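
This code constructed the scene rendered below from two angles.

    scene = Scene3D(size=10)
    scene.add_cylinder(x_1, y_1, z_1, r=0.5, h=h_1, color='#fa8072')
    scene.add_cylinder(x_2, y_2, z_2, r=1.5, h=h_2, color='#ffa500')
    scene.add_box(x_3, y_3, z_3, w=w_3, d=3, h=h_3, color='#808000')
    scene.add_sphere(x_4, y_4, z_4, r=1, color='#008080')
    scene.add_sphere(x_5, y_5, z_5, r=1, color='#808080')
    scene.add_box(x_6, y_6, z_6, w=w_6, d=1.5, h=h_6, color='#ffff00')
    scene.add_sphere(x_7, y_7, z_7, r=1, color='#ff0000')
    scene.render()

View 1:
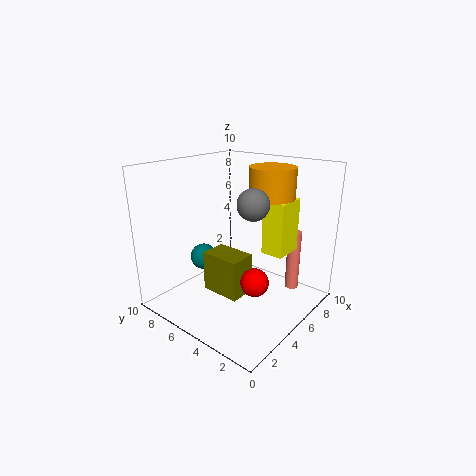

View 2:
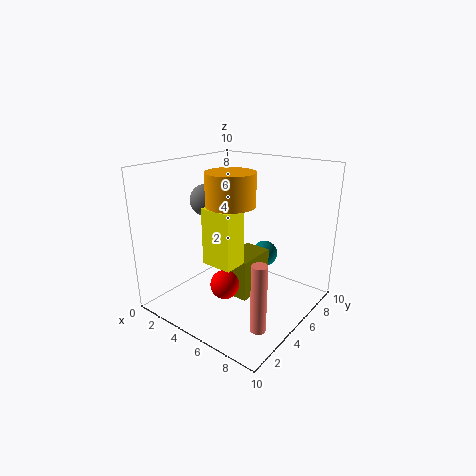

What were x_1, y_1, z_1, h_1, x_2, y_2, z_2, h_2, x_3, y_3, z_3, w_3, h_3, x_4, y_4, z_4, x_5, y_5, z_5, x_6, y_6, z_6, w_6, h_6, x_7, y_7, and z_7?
x_1 = 8.5; y_1 = 2.5; z_1 = 0.5; h_1 = 4.5; x_2 = 6; y_2 = 3; z_2 = 8; h_2 = 2; x_3 = 4; y_3 = 4.5; z_3 = 0.5; w_3 = 2; h_3 = 3; x_4 = 5; y_4 = 8.5; z_4 = 2.5; x_5 = 4; y_5 = 3; z_5 = 8; x_6 = 5; y_6 = 1.5; z_6 = 4.5; w_6 = 2; h_6 = 3.5; x_7 = 5; y_7 = 3.5; z_7 = 2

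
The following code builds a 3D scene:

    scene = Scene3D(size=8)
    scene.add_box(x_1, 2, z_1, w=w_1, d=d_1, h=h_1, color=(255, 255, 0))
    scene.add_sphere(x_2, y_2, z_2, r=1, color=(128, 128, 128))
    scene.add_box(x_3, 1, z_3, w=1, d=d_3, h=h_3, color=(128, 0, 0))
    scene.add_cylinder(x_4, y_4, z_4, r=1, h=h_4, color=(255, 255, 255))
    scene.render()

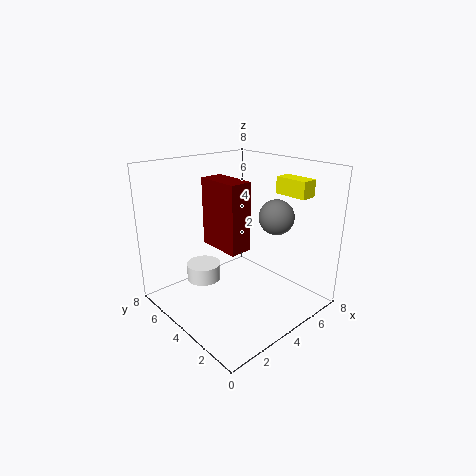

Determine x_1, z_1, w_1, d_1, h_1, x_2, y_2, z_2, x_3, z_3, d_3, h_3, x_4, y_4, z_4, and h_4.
x_1 = 7
z_1 = 6
w_1 = 1
d_1 = 2
h_1 = 1
x_2 = 6
y_2 = 3
z_2 = 5
x_3 = 1
z_3 = 5
d_3 = 2
h_3 = 3
x_4 = 3
y_4 = 6
z_4 = 1
h_4 = 1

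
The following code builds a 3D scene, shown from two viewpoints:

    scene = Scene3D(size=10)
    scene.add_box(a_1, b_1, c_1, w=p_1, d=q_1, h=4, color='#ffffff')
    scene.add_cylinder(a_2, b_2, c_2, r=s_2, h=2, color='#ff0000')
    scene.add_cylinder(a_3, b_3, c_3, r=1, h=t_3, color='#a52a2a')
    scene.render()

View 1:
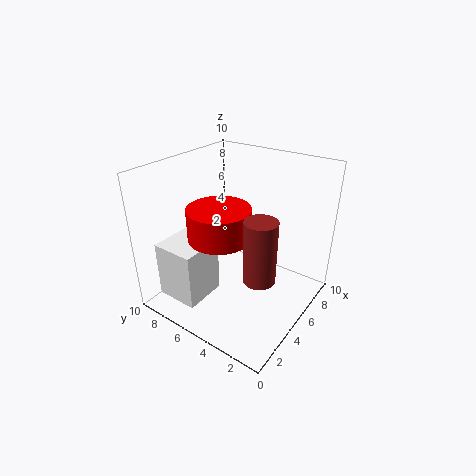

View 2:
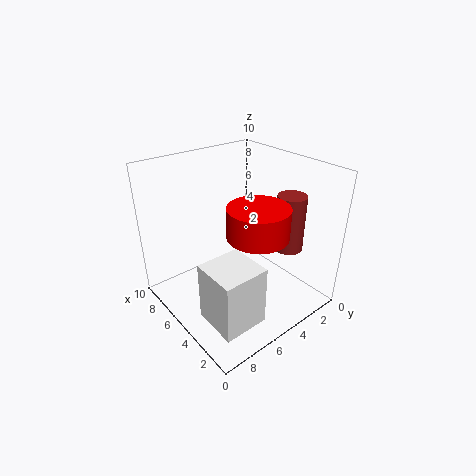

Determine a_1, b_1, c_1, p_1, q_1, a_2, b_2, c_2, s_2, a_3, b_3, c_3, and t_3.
a_1 = 1; b_1 = 6; c_1 = 1; p_1 = 3; q_1 = 3; a_2 = 3; b_2 = 5; c_2 = 6; s_2 = 2; a_3 = 3; b_3 = 2; c_3 = 4; t_3 = 4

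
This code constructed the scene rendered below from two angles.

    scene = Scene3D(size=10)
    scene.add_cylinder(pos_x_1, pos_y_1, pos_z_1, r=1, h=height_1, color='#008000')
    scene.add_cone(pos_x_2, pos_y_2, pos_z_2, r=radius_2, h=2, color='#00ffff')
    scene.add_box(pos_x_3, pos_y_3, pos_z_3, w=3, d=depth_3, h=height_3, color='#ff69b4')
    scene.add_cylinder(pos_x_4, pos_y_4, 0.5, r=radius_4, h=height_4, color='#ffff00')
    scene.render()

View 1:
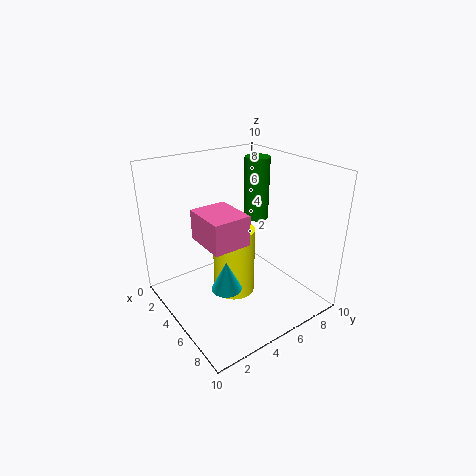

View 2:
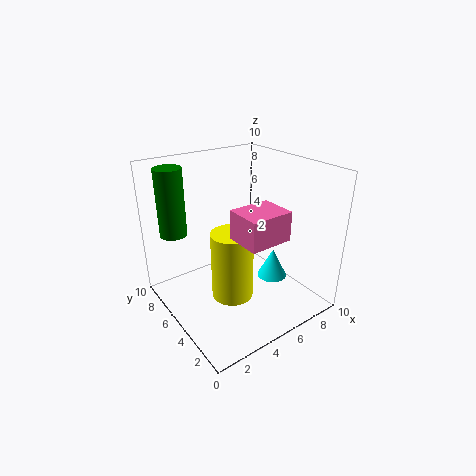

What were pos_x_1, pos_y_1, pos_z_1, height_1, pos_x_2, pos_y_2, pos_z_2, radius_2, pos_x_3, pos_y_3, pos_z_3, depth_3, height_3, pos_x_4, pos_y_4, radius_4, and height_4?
pos_x_1 = 2
pos_y_1 = 9
pos_z_1 = 4.5
height_1 = 5
pos_x_2 = 6.5
pos_y_2 = 3
pos_z_2 = 2.5
radius_2 = 1
pos_x_3 = 4
pos_y_3 = 2
pos_z_3 = 5.5
depth_3 = 2.5
height_3 = 2
pos_x_4 = 4.5
pos_y_4 = 5
radius_4 = 1.5
height_4 = 5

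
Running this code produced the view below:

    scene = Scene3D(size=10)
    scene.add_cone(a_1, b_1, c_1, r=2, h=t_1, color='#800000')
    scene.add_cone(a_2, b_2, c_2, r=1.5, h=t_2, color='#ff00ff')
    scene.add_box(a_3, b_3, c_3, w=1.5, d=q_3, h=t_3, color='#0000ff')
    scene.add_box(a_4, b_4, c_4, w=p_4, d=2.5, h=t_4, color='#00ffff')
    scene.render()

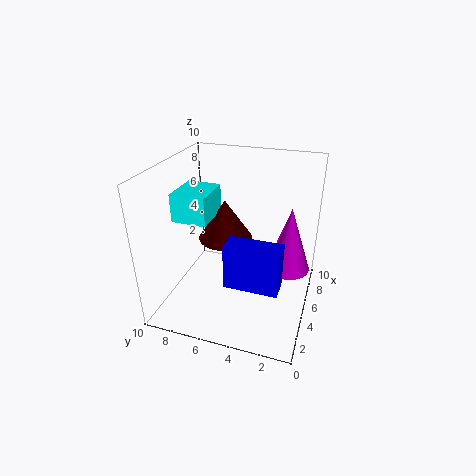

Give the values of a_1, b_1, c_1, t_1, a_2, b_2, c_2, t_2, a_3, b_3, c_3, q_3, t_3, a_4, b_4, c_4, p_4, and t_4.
a_1 = 6.5; b_1 = 6.5; c_1 = 4; t_1 = 3; a_2 = 5.5; b_2 = 1.5; c_2 = 3; t_2 = 4.5; a_3 = 2; b_3 = 1.5; c_3 = 3; q_3 = 3.5; t_3 = 3; a_4 = 4; b_4 = 7; c_4 = 6; p_4 = 3; t_4 = 2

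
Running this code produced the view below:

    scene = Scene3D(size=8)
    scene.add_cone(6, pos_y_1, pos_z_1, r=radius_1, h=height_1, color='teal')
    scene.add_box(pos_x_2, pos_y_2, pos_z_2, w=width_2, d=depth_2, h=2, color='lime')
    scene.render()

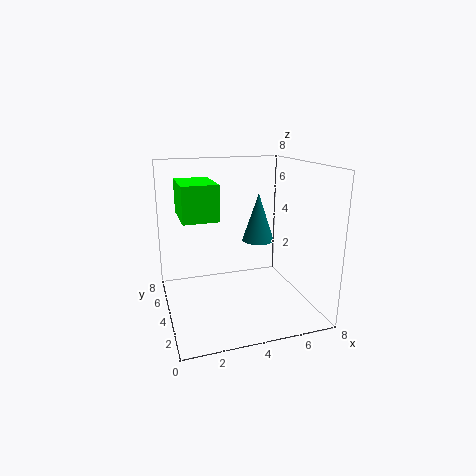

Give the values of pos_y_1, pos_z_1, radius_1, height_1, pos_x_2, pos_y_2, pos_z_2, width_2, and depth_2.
pos_y_1 = 6, pos_z_1 = 3, radius_1 = 1, height_1 = 3, pos_x_2 = 1, pos_y_2 = 4, pos_z_2 = 5, width_2 = 2, depth_2 = 3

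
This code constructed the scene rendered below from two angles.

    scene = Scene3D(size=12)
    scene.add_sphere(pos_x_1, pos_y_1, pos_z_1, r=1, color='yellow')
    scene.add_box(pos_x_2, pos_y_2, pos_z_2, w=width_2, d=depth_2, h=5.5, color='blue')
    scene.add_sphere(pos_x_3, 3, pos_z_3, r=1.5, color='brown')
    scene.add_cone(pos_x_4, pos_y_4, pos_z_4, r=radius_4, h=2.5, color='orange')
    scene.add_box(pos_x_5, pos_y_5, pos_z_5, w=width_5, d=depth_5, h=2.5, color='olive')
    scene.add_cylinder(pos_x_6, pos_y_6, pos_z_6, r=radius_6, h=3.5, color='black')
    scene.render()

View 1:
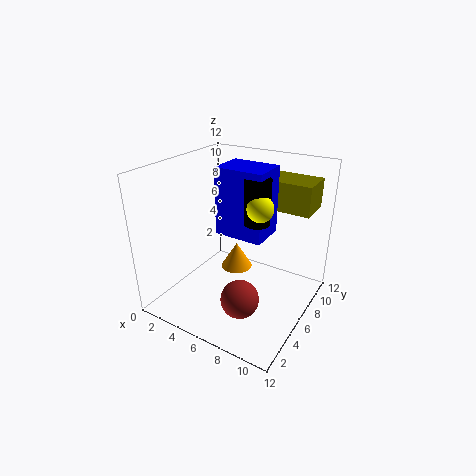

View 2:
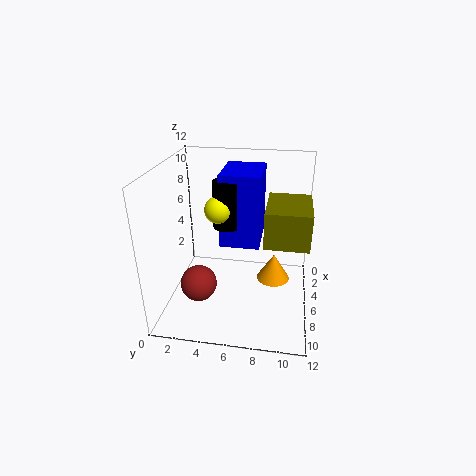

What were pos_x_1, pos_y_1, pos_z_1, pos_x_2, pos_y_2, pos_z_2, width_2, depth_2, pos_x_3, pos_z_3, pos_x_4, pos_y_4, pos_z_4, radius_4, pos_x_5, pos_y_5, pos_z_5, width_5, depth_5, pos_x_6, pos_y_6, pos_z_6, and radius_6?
pos_x_1 = 8.5
pos_y_1 = 5
pos_z_1 = 9.5
pos_x_2 = 4.5
pos_y_2 = 5
pos_z_2 = 6.5
width_2 = 4
depth_2 = 3
pos_x_3 = 8
pos_z_3 = 2.5
pos_x_4 = 4
pos_y_4 = 9
pos_z_4 = 1
radius_4 = 1.5
pos_x_5 = 7
pos_y_5 = 8.5
pos_z_5 = 8
width_5 = 4
depth_5 = 3
pos_x_6 = 8
pos_y_6 = 5.5
pos_z_6 = 8
radius_6 = 1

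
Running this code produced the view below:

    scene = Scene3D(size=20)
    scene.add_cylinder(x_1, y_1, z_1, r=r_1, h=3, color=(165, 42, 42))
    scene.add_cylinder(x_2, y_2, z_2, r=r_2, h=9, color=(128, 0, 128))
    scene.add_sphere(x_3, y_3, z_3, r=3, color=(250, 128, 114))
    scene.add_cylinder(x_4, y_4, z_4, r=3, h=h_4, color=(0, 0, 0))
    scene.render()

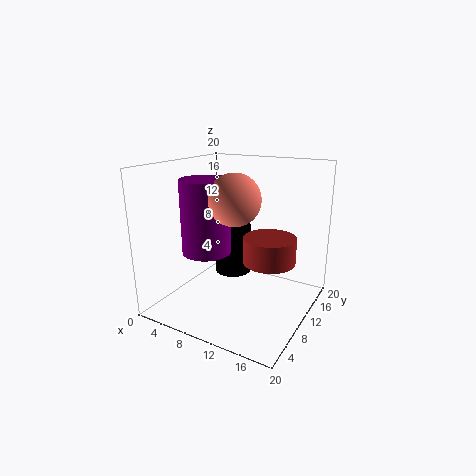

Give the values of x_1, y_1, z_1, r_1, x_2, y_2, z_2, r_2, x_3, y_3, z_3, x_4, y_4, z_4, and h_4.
x_1 = 17; y_1 = 5; z_1 = 10; r_1 = 3; x_2 = 9; y_2 = 4; z_2 = 10; r_2 = 3; x_3 = 13; y_3 = 4; z_3 = 17; x_4 = 5; y_4 = 17; z_4 = 1; h_4 = 8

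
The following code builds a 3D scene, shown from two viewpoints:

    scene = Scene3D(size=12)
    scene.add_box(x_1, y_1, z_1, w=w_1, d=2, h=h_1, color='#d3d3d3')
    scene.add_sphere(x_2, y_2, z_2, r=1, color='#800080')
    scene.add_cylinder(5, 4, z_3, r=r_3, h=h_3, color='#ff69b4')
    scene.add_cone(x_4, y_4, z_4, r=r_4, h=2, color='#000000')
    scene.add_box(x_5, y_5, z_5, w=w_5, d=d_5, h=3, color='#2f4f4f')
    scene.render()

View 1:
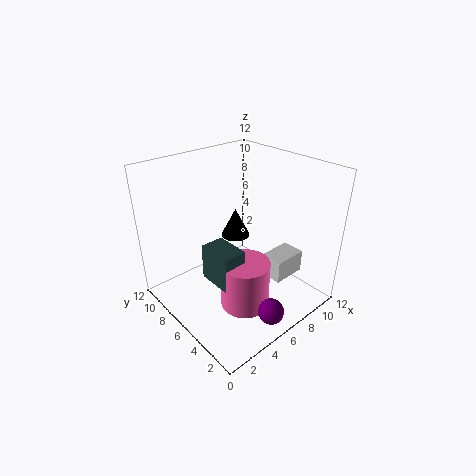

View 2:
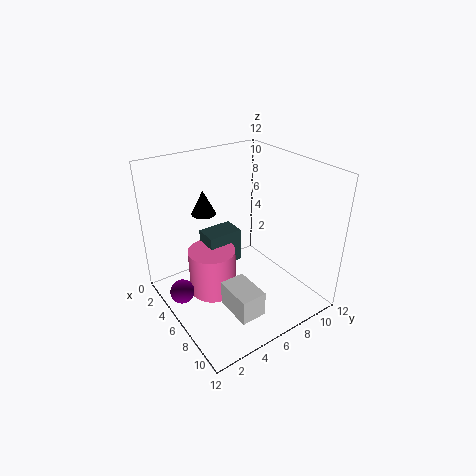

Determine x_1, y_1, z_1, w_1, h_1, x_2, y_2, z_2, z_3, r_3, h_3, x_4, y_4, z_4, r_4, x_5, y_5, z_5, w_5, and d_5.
x_1 = 8; y_1 = 3; z_1 = 2; w_1 = 3; h_1 = 2; x_2 = 5; y_2 = 1; z_2 = 2; z_3 = 1; r_3 = 2; h_3 = 4; x_4 = 4; y_4 = 4; z_4 = 8; r_4 = 1; x_5 = 3; y_5 = 4; z_5 = 3; w_5 = 2; d_5 = 3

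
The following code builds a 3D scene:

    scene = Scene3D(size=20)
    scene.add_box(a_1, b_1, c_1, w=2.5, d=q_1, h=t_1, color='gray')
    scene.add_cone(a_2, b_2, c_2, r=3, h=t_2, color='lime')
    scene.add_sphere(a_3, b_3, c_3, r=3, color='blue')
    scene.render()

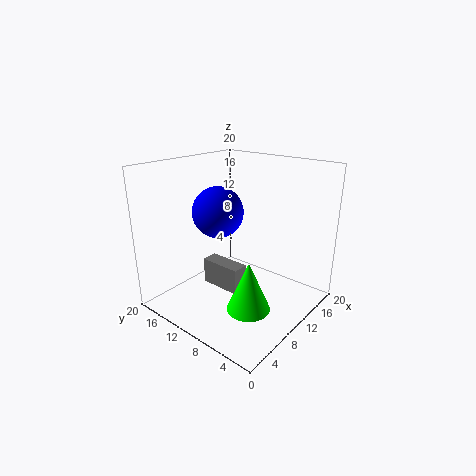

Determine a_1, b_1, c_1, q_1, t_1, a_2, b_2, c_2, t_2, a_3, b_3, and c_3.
a_1 = 10, b_1 = 10.5, c_1 = 0.5, q_1 = 6.5, t_1 = 4, a_2 = 8, b_2 = 6.5, c_2 = 1, t_2 = 7, a_3 = 4.5, b_3 = 8.5, c_3 = 15.5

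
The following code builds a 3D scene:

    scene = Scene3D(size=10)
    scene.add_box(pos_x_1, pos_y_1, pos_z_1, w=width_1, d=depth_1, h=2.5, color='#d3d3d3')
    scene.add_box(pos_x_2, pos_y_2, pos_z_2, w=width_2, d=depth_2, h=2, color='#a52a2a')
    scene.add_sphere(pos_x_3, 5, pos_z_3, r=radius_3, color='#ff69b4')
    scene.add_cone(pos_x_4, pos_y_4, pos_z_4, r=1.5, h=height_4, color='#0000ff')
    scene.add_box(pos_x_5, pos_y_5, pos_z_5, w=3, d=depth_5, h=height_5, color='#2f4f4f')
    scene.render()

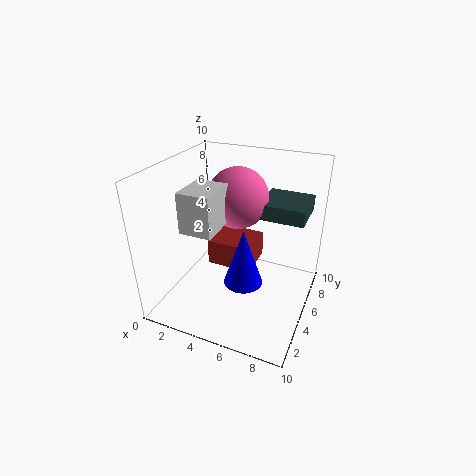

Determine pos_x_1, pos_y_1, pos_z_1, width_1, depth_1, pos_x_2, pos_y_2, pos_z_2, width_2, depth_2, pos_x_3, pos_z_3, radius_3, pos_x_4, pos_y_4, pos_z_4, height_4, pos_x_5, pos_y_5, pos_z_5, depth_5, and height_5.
pos_x_1 = 3
pos_y_1 = 1
pos_z_1 = 7
width_1 = 2
depth_1 = 2.5
pos_x_2 = 2
pos_y_2 = 6
pos_z_2 = 1.5
width_2 = 3.5
depth_2 = 3
pos_x_3 = 5
pos_z_3 = 8
radius_3 = 2
pos_x_4 = 5
pos_y_4 = 6
pos_z_4 = 0.5
height_4 = 4.5
pos_x_5 = 6.5
pos_y_5 = 4.5
pos_z_5 = 7
depth_5 = 3
height_5 = 1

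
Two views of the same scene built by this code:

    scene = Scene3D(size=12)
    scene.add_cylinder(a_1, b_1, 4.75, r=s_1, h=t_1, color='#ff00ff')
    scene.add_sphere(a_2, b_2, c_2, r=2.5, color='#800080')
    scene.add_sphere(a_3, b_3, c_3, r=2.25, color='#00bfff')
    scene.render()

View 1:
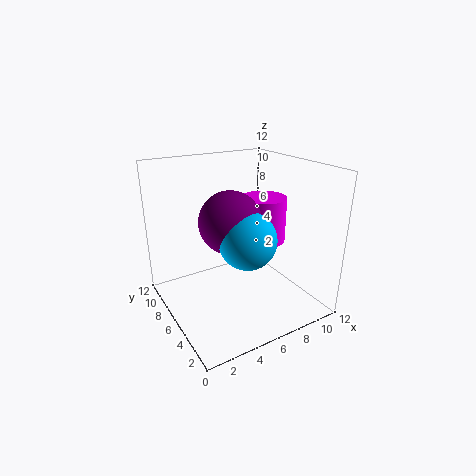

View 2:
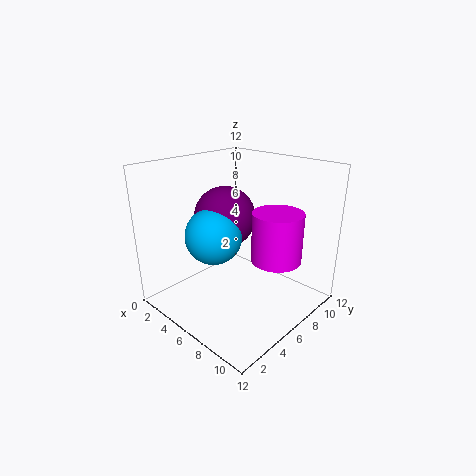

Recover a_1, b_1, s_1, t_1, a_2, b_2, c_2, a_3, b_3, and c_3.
a_1 = 9.25; b_1 = 7; s_1 = 2; t_1 = 4; a_2 = 5; b_2 = 5.5; c_2 = 7.75; a_3 = 5.5; b_3 = 3.75; c_3 = 6.75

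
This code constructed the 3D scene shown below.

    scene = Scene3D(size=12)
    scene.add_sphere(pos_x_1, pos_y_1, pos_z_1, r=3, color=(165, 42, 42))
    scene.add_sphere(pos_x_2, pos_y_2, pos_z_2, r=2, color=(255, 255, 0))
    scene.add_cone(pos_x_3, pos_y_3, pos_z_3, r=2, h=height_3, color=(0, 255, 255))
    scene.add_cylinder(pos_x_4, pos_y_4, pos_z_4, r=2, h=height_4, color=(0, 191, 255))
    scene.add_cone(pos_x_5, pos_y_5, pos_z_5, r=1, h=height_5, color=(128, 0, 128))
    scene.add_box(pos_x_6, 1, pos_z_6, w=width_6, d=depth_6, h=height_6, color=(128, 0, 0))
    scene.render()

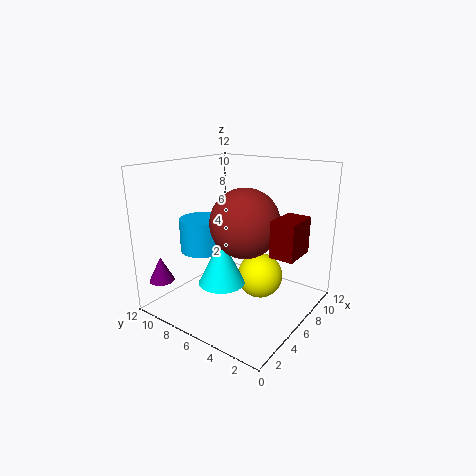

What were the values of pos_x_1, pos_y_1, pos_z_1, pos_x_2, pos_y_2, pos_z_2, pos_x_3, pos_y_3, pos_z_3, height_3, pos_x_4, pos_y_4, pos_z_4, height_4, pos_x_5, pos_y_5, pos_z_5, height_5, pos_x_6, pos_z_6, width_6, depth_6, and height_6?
pos_x_1 = 7, pos_y_1 = 6, pos_z_1 = 7, pos_x_2 = 8, pos_y_2 = 5, pos_z_2 = 2, pos_x_3 = 5, pos_y_3 = 7, pos_z_3 = 2, height_3 = 4, pos_x_4 = 6, pos_y_4 = 10, pos_z_4 = 4, height_4 = 3, pos_x_5 = 1, pos_y_5 = 10, pos_z_5 = 3, height_5 = 2, pos_x_6 = 6, pos_z_6 = 5, width_6 = 3, depth_6 = 2, height_6 = 3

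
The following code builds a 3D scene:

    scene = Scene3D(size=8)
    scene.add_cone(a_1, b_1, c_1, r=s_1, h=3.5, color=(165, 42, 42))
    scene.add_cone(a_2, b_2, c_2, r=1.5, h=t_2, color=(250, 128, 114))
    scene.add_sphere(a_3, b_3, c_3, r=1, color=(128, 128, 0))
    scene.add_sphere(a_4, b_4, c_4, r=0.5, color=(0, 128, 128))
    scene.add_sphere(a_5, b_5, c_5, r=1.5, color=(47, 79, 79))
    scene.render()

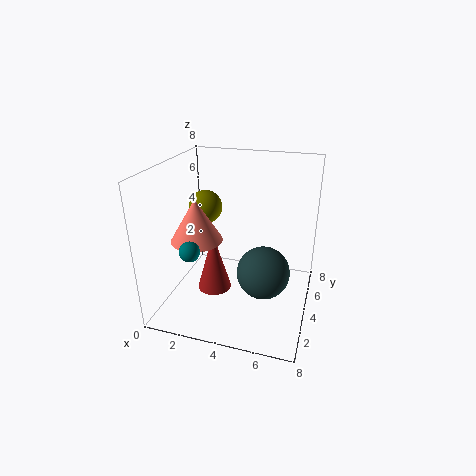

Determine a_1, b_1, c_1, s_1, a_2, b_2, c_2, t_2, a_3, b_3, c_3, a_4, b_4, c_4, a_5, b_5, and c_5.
a_1 = 2.5, b_1 = 4, c_1 = 0.5, s_1 = 1, a_2 = 1.5, b_2 = 4, c_2 = 3.5, t_2 = 2.5, a_3 = 1.5, b_3 = 5.5, c_3 = 5, a_4 = 2.5, b_4 = 1, c_4 = 4.5, a_5 = 5.5, b_5 = 4, c_5 = 2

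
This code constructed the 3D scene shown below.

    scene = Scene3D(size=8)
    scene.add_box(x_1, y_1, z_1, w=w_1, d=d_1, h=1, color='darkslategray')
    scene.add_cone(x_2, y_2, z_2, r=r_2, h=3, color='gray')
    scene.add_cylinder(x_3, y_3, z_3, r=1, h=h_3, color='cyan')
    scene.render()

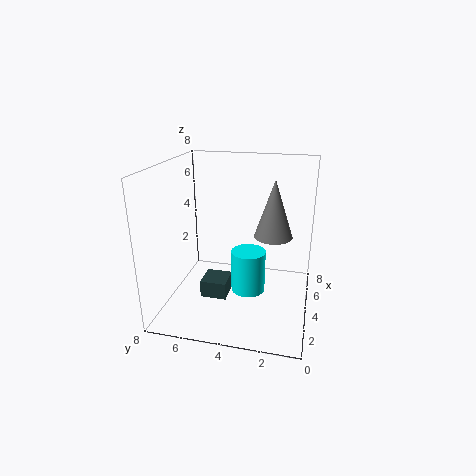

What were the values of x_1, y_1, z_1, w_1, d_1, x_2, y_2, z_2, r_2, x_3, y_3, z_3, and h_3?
x_1 = 3; y_1 = 4.5; z_1 = 0.5; w_1 = 1.5; d_1 = 1.5; x_2 = 3.5; y_2 = 2; z_2 = 4.5; r_2 = 1; x_3 = 4.5; y_3 = 3.5; z_3 = 0.5; h_3 = 2.5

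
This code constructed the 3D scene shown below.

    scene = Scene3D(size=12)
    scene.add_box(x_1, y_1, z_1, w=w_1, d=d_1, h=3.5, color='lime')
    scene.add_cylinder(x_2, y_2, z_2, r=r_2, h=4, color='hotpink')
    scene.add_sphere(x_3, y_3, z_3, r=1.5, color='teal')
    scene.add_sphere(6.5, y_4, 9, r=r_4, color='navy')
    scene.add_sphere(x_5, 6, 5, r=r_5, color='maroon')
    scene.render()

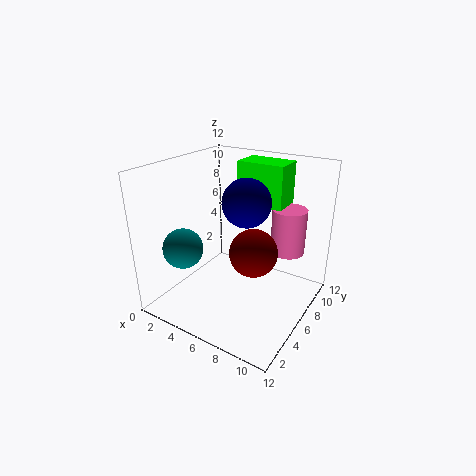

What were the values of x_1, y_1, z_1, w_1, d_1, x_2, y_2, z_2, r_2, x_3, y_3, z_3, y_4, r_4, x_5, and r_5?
x_1 = 5, y_1 = 7.5, z_1 = 8.5, w_1 = 4, d_1 = 2.5, x_2 = 9, y_2 = 9.5, z_2 = 4, r_2 = 1.5, x_3 = 4, y_3 = 1.5, z_3 = 6.5, y_4 = 6.5, r_4 = 2, x_5 = 7.5, r_5 = 2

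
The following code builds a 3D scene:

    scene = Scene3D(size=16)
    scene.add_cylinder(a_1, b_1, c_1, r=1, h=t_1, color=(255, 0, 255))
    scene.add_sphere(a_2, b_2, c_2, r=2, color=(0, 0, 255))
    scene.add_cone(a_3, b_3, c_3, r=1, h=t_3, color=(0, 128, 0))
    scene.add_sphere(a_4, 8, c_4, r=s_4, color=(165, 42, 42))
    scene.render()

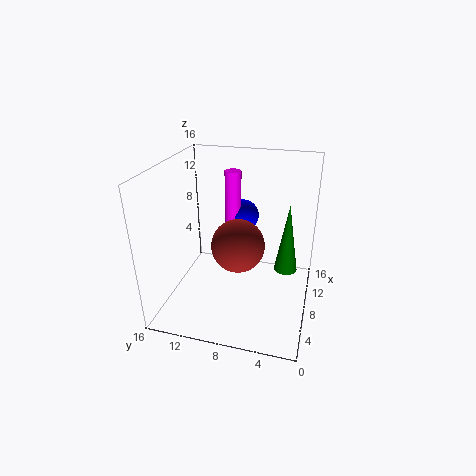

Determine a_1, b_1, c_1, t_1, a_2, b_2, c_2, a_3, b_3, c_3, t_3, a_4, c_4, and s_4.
a_1 = 13
b_1 = 10
c_1 = 7
t_1 = 7
a_2 = 14
b_2 = 9
c_2 = 8
a_3 = 2
b_3 = 2
c_3 = 9
t_3 = 6
a_4 = 8
c_4 = 7
s_4 = 3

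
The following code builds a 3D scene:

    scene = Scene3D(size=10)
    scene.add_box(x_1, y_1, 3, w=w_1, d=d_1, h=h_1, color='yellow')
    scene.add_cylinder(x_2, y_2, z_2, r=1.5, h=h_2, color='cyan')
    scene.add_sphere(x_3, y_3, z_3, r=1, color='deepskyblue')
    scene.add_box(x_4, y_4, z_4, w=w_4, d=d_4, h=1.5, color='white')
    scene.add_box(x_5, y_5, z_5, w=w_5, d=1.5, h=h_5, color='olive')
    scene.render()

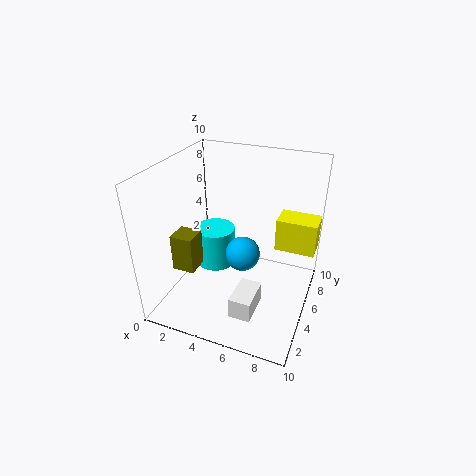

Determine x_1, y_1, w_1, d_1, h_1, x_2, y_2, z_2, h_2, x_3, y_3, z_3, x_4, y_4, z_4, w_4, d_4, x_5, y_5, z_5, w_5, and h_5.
x_1 = 7
y_1 = 7.5
w_1 = 3
d_1 = 2
h_1 = 2.5
x_2 = 2.5
y_2 = 6.5
z_2 = 1.5
h_2 = 3
x_3 = 6.5
y_3 = 2
z_3 = 6
x_4 = 5.5
y_4 = 2
z_4 = 0.5
w_4 = 1.5
d_4 = 2.5
x_5 = 1.5
y_5 = 2
z_5 = 3.5
w_5 = 1.5
h_5 = 2.5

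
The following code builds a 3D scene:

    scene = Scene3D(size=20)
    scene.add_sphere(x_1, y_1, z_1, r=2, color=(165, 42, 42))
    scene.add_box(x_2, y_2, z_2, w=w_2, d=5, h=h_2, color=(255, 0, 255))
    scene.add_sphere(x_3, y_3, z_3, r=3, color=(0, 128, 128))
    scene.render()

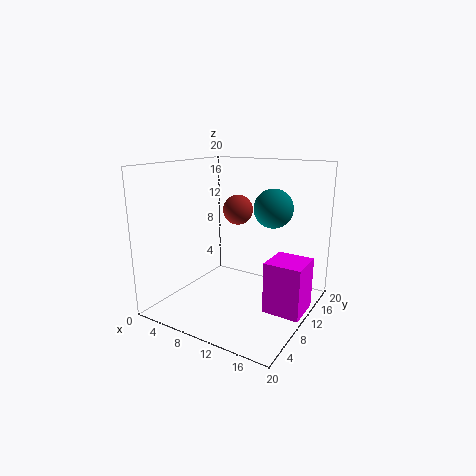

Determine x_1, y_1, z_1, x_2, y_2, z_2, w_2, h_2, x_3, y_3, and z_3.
x_1 = 10, y_1 = 10, z_1 = 14, x_2 = 15, y_2 = 8, z_2 = 1, w_2 = 5, h_2 = 7, x_3 = 12, y_3 = 17, z_3 = 13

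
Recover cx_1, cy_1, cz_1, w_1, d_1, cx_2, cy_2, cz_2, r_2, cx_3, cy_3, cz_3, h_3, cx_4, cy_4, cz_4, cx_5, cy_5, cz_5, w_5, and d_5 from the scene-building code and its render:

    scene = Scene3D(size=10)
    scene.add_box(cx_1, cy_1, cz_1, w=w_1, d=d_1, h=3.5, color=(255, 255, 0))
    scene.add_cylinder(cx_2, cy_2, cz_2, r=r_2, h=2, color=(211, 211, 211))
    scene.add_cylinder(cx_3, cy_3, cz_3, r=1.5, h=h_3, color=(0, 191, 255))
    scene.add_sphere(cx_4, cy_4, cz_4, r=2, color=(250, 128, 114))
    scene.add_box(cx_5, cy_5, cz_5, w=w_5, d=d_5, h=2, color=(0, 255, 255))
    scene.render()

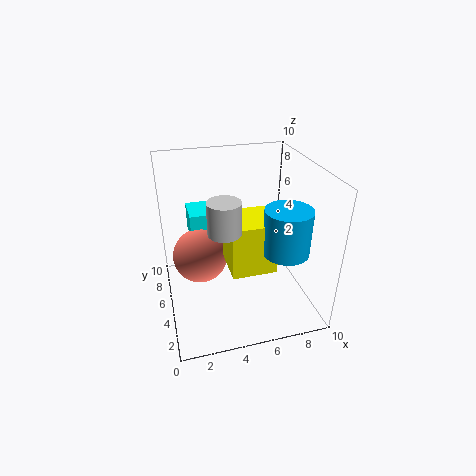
cx_1 = 4, cy_1 = 2.5, cz_1 = 3.5, w_1 = 3, d_1 = 3, cx_2 = 3.5, cy_2 = 2.5, cz_2 = 7, r_2 = 1, cx_3 = 7.5, cy_3 = 2.5, cz_3 = 5, h_3 = 3, cx_4 = 2.5, cy_4 = 6.5, cz_4 = 3, cx_5 = 2, cy_5 = 7, cz_5 = 4, w_5 = 2, d_5 = 2.5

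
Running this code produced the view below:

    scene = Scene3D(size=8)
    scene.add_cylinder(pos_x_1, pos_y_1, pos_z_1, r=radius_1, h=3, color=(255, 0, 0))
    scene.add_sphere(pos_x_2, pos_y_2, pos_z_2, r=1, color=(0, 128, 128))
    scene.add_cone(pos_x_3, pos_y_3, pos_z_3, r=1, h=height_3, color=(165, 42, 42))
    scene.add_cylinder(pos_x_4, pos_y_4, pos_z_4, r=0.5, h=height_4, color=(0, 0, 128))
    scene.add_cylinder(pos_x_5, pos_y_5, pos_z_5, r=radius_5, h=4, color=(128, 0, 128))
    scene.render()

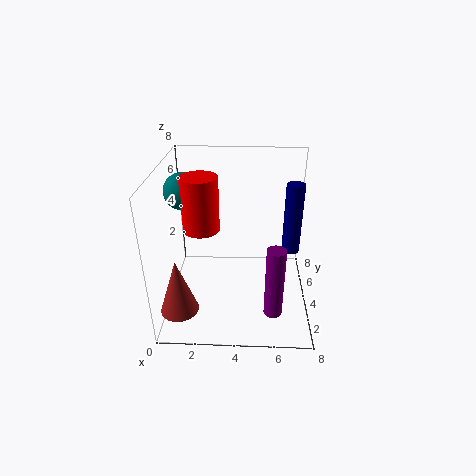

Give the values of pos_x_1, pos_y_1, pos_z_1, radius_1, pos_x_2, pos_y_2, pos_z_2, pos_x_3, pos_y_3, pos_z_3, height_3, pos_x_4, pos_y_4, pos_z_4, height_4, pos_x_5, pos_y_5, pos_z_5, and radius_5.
pos_x_1 = 2
pos_y_1 = 4
pos_z_1 = 4.5
radius_1 = 1
pos_x_2 = 1
pos_y_2 = 4.5
pos_z_2 = 6.5
pos_x_3 = 1
pos_y_3 = 1.5
pos_z_3 = 1
height_3 = 3
pos_x_4 = 7
pos_y_4 = 4.5
pos_z_4 = 3
height_4 = 4
pos_x_5 = 6
pos_y_5 = 2
pos_z_5 = 0.5
radius_5 = 0.5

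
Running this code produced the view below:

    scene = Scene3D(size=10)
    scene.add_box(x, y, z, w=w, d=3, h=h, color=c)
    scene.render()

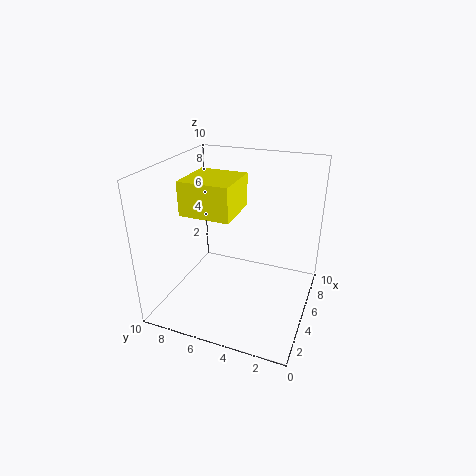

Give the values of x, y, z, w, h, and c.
x = 1, y = 4, z = 8, w = 3, h = 2, c = 'yellow'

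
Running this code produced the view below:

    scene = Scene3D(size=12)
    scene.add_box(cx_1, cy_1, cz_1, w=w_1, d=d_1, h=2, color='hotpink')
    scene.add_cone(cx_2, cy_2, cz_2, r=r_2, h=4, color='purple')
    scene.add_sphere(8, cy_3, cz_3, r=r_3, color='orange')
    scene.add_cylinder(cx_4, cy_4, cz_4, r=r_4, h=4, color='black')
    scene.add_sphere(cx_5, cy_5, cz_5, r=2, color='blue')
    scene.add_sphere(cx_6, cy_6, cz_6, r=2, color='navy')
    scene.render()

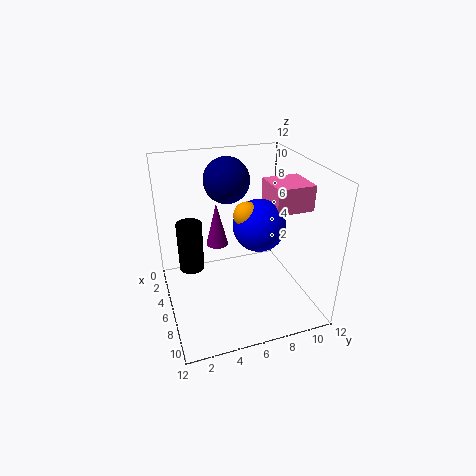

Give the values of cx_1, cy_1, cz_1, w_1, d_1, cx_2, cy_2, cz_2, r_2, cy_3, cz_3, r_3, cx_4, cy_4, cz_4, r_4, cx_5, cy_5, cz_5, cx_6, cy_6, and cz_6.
cx_1 = 6; cy_1 = 8; cz_1 = 9; w_1 = 3; d_1 = 3; cx_2 = 3; cy_2 = 5; cz_2 = 4; r_2 = 1; cy_3 = 6; cz_3 = 9; r_3 = 1; cx_4 = 6; cy_4 = 2; cz_4 = 4; r_4 = 1; cx_5 = 8; cy_5 = 7; cz_5 = 8; cx_6 = 3; cy_6 = 6; cz_6 = 10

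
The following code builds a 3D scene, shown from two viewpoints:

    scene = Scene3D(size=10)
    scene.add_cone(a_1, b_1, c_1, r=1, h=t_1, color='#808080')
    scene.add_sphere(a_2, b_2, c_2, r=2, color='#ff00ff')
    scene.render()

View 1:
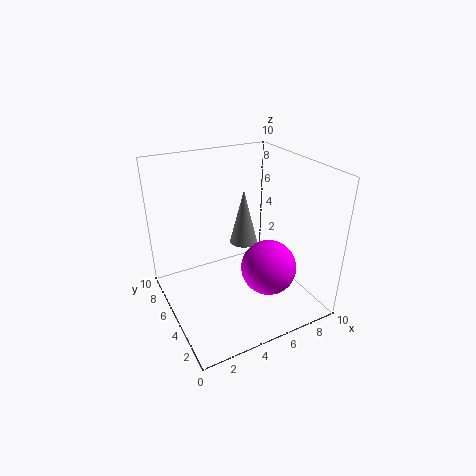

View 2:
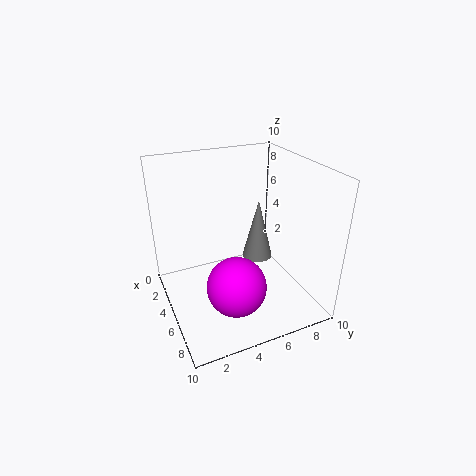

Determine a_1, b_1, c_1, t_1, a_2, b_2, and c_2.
a_1 = 6, b_1 = 6, c_1 = 4, t_1 = 4, a_2 = 7, b_2 = 4, c_2 = 2.5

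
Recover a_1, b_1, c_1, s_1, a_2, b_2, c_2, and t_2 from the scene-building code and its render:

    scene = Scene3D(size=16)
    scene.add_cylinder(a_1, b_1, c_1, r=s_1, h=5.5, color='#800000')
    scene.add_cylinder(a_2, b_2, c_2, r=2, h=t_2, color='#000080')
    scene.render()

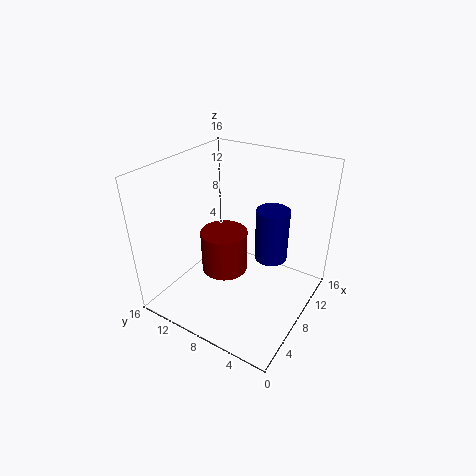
a_1 = 11; b_1 = 12; c_1 = 0.5; s_1 = 3; a_2 = 12.5; b_2 = 6; c_2 = 3.5; t_2 = 6.5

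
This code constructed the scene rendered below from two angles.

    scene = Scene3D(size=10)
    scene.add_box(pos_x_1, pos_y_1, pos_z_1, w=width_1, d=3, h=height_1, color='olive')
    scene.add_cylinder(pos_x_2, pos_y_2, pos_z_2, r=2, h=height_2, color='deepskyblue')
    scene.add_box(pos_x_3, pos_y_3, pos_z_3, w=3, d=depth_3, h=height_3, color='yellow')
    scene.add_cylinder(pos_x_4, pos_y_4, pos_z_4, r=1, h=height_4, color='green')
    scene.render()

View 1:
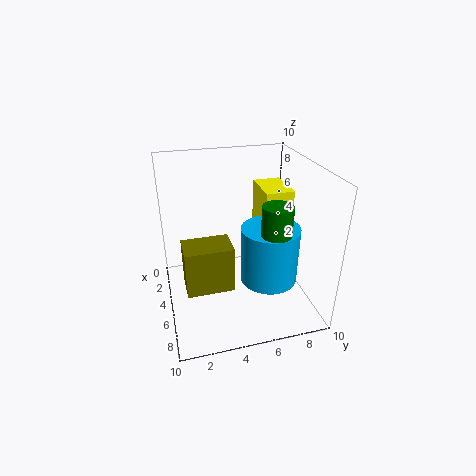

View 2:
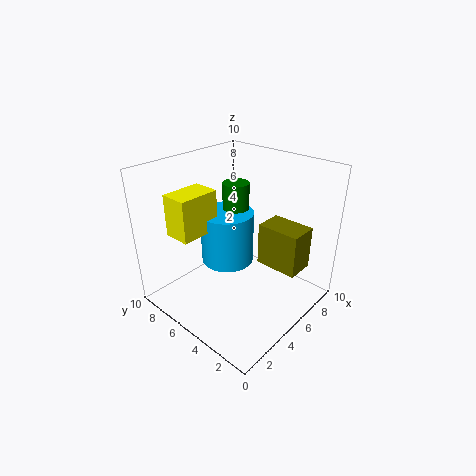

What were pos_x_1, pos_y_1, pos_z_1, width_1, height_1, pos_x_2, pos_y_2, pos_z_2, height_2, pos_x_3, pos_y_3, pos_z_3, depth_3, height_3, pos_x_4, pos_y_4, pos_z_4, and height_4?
pos_x_1 = 6, pos_y_1 = 1, pos_z_1 = 3, width_1 = 2, height_1 = 3, pos_x_2 = 6, pos_y_2 = 7, pos_z_2 = 2, height_2 = 4, pos_x_3 = 2, pos_y_3 = 7, pos_z_3 = 5, depth_3 = 2, height_3 = 3, pos_x_4 = 7, pos_y_4 = 7, pos_z_4 = 5, height_4 = 3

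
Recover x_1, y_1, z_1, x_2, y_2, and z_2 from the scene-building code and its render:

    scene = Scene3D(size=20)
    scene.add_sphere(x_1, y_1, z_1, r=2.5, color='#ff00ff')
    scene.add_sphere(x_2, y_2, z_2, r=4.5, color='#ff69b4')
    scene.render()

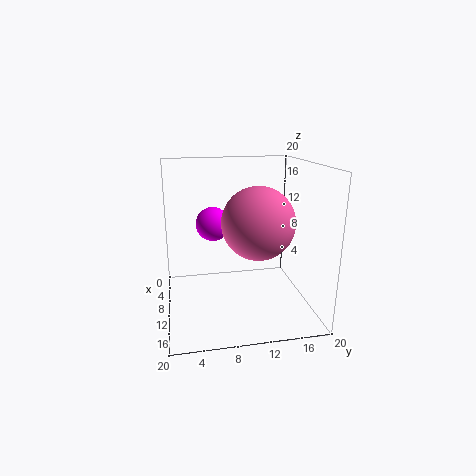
x_1 = 6, y_1 = 7, z_1 = 11, x_2 = 15, y_2 = 11.5, z_2 = 13.5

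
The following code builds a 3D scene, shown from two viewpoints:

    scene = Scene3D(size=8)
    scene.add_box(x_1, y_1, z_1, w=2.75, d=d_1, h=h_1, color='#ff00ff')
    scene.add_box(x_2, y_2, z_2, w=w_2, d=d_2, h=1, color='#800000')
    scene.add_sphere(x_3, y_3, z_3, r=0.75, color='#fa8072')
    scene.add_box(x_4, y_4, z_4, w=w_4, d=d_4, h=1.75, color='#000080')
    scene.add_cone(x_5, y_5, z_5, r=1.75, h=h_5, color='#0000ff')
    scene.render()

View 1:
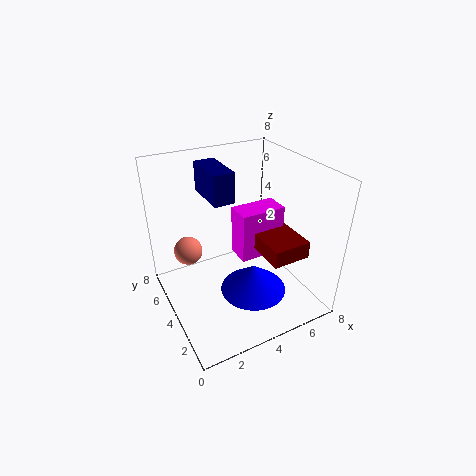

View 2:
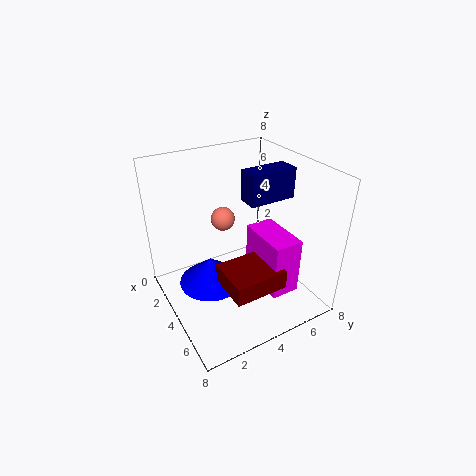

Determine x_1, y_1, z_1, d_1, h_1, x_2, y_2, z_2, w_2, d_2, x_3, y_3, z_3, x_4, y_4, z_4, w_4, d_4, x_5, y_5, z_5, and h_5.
x_1 = 4.5
y_1 = 4.25
z_1 = 2
d_1 = 1.5
h_1 = 3
x_2 = 5.25
y_2 = 2
z_2 = 2.75
w_2 = 2.25
d_2 = 2.75
x_3 = 1.25
y_3 = 4.5
z_3 = 3.75
x_4 = 3
y_4 = 4.75
z_4 = 5.75
w_4 = 1.25
d_4 = 2.75
x_5 = 4
y_5 = 2.25
z_5 = 1.75
h_5 = 1.5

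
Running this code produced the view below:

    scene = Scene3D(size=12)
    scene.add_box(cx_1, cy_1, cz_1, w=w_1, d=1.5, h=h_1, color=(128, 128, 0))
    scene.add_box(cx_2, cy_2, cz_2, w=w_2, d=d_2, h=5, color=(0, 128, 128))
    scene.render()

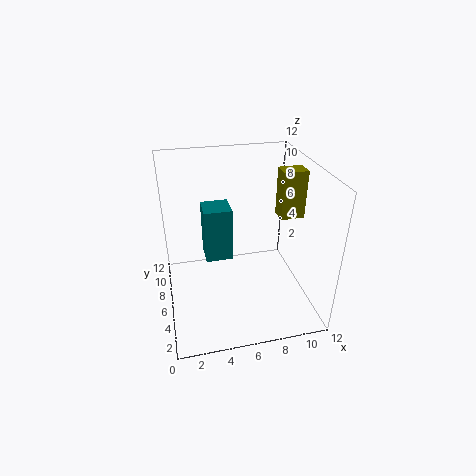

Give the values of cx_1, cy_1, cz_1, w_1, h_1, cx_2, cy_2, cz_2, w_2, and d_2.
cx_1 = 9.5; cy_1 = 5.5; cz_1 = 7.5; w_1 = 2; h_1 = 4; cx_2 = 3.5; cy_2 = 8; cz_2 = 2.5; w_2 = 2.5; d_2 = 2.5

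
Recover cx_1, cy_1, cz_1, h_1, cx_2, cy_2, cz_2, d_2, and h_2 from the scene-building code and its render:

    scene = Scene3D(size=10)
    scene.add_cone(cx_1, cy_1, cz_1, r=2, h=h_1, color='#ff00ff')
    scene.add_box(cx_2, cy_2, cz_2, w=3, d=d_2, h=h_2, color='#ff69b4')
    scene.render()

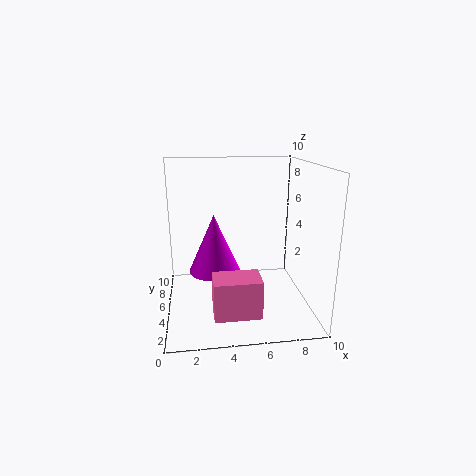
cx_1 = 3.5; cy_1 = 7.5; cz_1 = 1.5; h_1 = 4.5; cx_2 = 3; cy_2 = 1; cz_2 = 1; d_2 = 2; h_2 = 2.5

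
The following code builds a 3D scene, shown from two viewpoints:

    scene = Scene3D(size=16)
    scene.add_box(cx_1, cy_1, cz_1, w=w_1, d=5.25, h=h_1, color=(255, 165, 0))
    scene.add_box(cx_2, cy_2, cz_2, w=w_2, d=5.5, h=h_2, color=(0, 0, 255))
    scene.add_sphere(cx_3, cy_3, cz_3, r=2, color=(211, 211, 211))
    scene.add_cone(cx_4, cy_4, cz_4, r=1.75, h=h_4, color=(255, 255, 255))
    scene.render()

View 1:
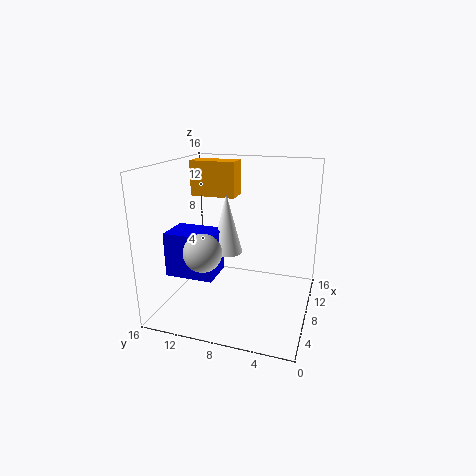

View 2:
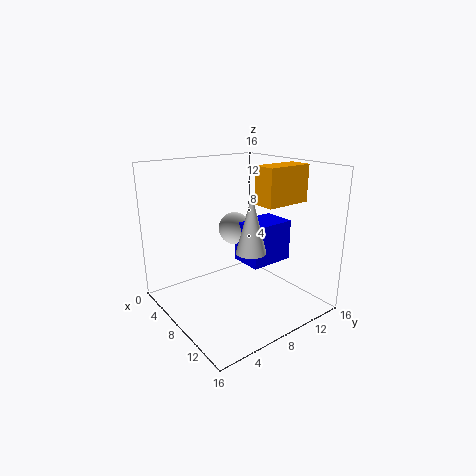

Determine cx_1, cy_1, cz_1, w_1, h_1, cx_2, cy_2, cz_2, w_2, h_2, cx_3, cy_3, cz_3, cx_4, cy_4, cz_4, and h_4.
cx_1 = 9.5; cy_1 = 9; cz_1 = 12; w_1 = 2.5; h_1 = 4; cx_2 = 4.75; cy_2 = 10; cz_2 = 3.75; w_2 = 4; h_2 = 5; cx_3 = 4; cy_3 = 10.5; cz_3 = 7.5; cx_4 = 8.5; cy_4 = 9.5; cz_4 = 6; h_4 = 6.75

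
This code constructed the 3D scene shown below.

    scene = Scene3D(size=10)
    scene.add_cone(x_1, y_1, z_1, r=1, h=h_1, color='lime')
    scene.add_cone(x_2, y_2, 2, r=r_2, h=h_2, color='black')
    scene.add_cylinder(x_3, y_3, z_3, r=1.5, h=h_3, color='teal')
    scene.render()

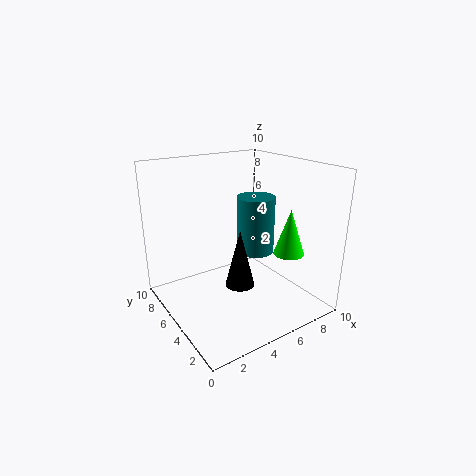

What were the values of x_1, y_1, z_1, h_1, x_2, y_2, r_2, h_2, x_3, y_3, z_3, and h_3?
x_1 = 7, y_1 = 2, z_1 = 4.5, h_1 = 3, x_2 = 4.5, y_2 = 4, r_2 = 1, h_2 = 4, x_3 = 8, y_3 = 7, z_3 = 2.5, h_3 = 4.5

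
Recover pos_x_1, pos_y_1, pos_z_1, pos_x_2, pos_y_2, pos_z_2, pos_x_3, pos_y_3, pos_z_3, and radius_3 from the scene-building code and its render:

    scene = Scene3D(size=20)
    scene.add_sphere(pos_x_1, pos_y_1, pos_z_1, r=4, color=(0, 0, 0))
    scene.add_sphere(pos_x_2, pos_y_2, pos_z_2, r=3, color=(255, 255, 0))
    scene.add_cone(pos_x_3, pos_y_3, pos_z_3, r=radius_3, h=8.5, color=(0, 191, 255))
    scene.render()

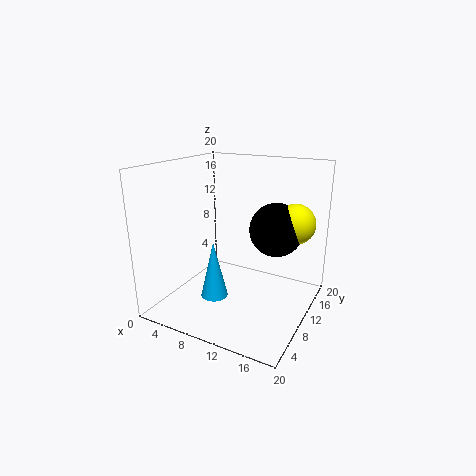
pos_x_1 = 13.5
pos_y_1 = 15.5
pos_z_1 = 10
pos_x_2 = 16
pos_y_2 = 16.5
pos_z_2 = 11
pos_x_3 = 6.5
pos_y_3 = 9
pos_z_3 = 0.5
radius_3 = 2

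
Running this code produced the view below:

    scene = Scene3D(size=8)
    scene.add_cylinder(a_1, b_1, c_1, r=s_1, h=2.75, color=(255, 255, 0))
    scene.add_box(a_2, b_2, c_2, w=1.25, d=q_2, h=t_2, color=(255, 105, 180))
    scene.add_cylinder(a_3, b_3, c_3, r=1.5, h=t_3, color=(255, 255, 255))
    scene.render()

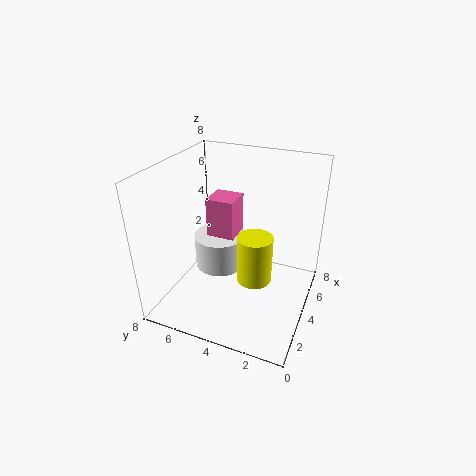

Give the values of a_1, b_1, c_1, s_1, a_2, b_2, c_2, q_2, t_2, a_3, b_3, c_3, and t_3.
a_1 = 4, b_1 = 3, c_1 = 1.5, s_1 = 1, a_2 = 1, b_2 = 3, c_2 = 5.75, q_2 = 1.25, t_2 = 1.75, a_3 = 4.75, b_3 = 5.5, c_3 = 1.5, t_3 = 2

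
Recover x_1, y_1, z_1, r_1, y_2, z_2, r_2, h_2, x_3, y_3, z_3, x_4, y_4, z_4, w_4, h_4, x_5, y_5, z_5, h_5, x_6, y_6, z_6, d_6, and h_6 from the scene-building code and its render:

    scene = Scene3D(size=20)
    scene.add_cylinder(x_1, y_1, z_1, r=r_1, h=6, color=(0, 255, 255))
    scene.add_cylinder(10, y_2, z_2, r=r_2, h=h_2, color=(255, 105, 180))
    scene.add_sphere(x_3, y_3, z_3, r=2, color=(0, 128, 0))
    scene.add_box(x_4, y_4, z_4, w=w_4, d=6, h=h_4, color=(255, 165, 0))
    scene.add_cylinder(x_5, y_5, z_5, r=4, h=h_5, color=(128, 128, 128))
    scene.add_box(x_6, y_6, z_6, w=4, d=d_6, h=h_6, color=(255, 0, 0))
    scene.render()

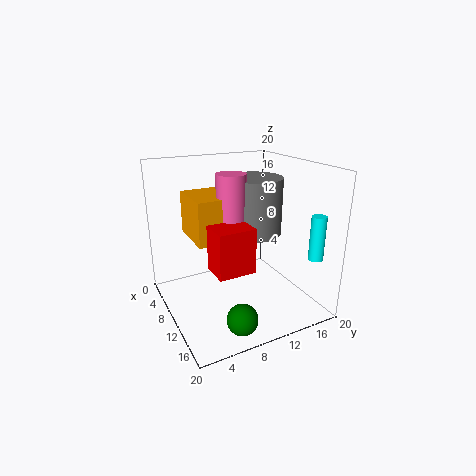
x_1 = 17; y_1 = 18; z_1 = 8; r_1 = 1; y_2 = 9; z_2 = 10; r_2 = 2; h_2 = 9; x_3 = 17; y_3 = 7; z_3 = 2; x_4 = 4; y_4 = 4; z_4 = 10; w_4 = 7; h_4 = 6; x_5 = 9; y_5 = 13; z_5 = 10; h_5 = 8; x_6 = 11; y_6 = 5; z_6 = 7; d_6 = 5; h_6 = 6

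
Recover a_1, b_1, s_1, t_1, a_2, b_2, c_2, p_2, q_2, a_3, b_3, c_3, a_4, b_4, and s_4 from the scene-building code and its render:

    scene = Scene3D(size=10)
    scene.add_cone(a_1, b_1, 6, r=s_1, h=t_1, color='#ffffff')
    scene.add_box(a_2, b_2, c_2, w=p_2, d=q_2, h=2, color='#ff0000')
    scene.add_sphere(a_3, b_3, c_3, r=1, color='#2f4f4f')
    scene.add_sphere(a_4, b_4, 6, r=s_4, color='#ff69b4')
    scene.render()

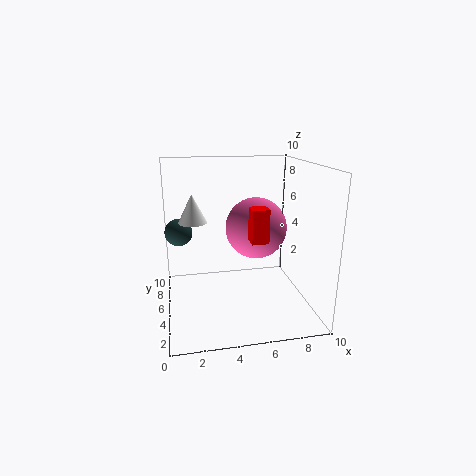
a_1 = 2; b_1 = 6; s_1 = 1; t_1 = 2; a_2 = 5; b_2 = 1; c_2 = 6; p_2 = 1; q_2 = 1; a_3 = 1; b_3 = 7; c_3 = 5; a_4 = 6; b_4 = 4; s_4 = 2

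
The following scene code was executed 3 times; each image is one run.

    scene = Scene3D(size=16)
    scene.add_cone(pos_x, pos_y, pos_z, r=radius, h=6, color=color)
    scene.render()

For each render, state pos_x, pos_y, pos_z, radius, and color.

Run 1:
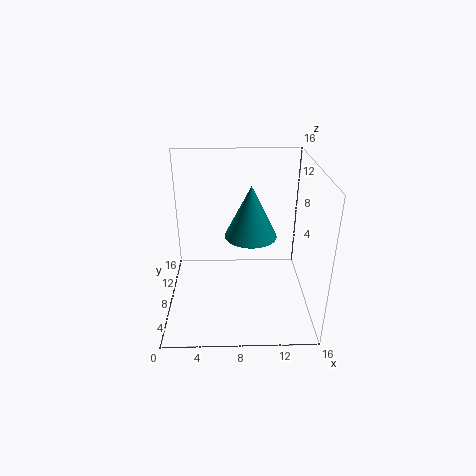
pos_x = 9.5; pos_y = 9.5; pos_z = 7.5; radius = 3; color = 'teal'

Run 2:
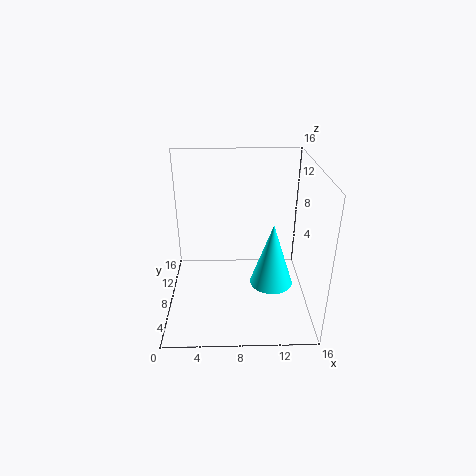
pos_x = 11; pos_y = 2; pos_z = 6.5; radius = 2; color = 'cyan'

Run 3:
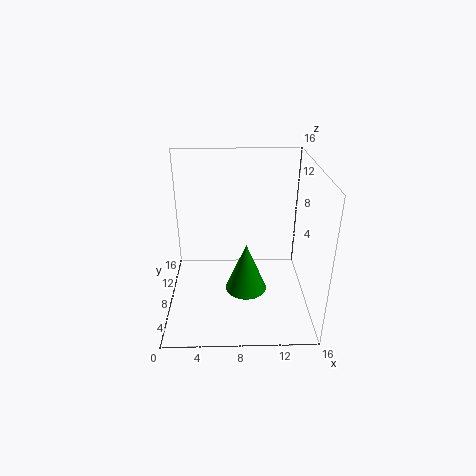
pos_x = 9; pos_y = 9; pos_z = 0.5; radius = 2.5; color = 'green'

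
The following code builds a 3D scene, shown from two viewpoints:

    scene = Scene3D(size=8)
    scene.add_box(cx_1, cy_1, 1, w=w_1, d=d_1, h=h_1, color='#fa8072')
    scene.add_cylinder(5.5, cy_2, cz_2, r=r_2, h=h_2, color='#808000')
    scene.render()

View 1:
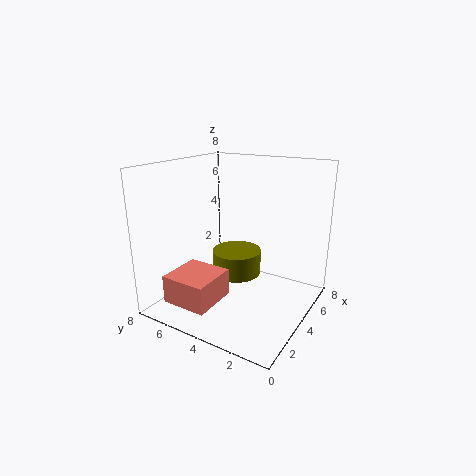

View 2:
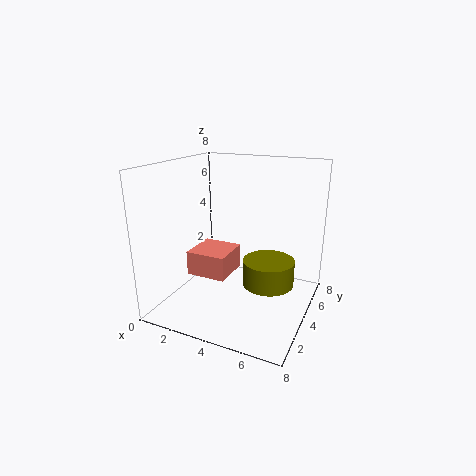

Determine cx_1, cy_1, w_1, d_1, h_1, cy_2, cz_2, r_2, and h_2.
cx_1 = 0.5
cy_1 = 4
w_1 = 2.5
d_1 = 2.5
h_1 = 1.5
cy_2 = 5
cz_2 = 1
r_2 = 1.5
h_2 = 1.5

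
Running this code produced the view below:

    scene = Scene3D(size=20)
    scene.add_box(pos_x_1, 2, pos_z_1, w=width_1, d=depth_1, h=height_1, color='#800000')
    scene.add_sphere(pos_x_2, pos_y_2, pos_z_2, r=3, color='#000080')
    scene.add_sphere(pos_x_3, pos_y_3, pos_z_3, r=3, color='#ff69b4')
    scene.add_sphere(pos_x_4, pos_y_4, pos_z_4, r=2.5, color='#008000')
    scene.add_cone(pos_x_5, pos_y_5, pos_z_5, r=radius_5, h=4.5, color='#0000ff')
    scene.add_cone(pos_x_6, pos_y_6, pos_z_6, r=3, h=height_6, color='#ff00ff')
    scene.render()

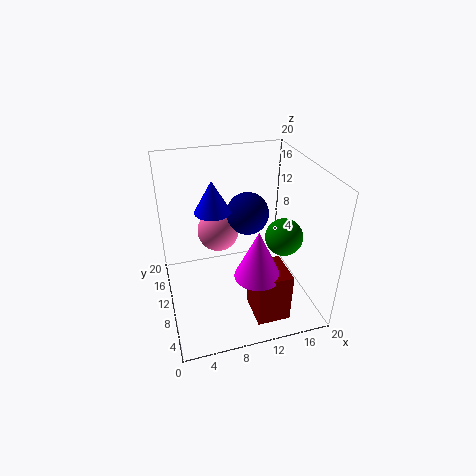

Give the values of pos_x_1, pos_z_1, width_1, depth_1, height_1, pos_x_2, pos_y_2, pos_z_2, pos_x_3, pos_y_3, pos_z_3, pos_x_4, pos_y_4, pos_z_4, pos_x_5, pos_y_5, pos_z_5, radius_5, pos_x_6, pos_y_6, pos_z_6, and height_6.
pos_x_1 = 10.5; pos_z_1 = 1; width_1 = 4.5; depth_1 = 5; height_1 = 7; pos_x_2 = 12; pos_y_2 = 12; pos_z_2 = 12.5; pos_x_3 = 8; pos_y_3 = 13.5; pos_z_3 = 9.5; pos_x_4 = 15.5; pos_y_4 = 7; pos_z_4 = 11; pos_x_5 = 7; pos_y_5 = 12; pos_z_5 = 13.5; radius_5 = 2.5; pos_x_6 = 11; pos_y_6 = 4.5; pos_z_6 = 7.5; height_6 = 6.5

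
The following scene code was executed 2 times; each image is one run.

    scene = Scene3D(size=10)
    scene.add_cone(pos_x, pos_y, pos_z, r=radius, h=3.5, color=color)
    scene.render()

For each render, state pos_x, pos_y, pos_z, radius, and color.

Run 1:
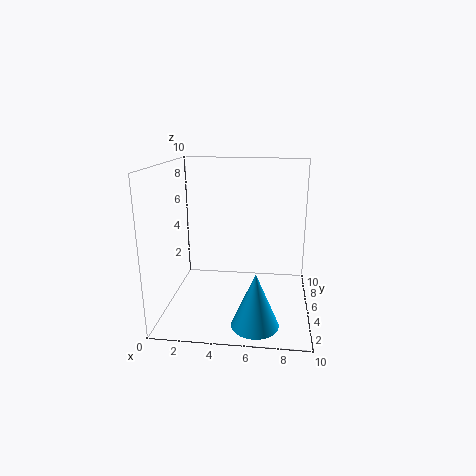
pos_x = 6.5; pos_y = 1.5; pos_z = 0.5; radius = 1.5; color = 'deepskyblue'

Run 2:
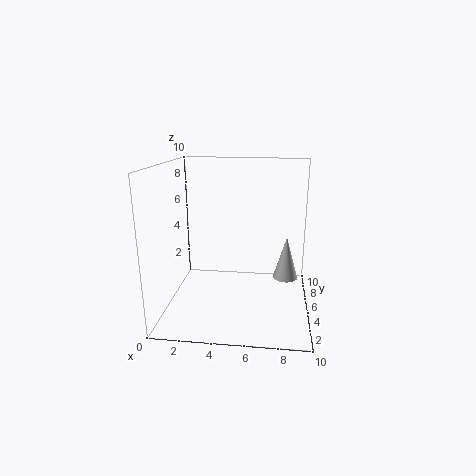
pos_x = 8.5; pos_y = 8.5; pos_z = 0.5; radius = 1; color = 'lightgray'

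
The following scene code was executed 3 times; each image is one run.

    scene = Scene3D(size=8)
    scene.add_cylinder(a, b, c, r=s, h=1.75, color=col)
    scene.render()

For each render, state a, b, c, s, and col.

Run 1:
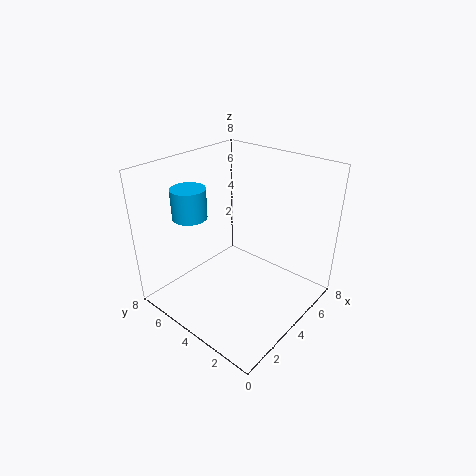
a = 3
b = 6.75
c = 4.75
s = 1
col = 'deepskyblue'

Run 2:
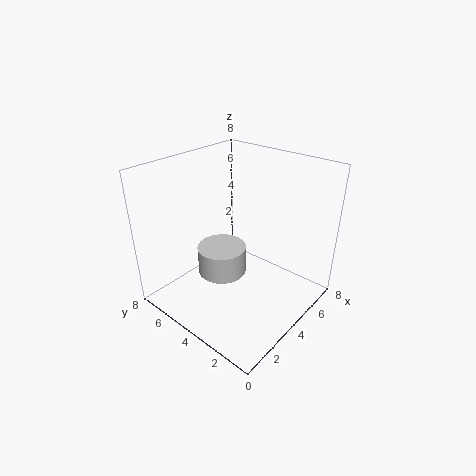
a = 4.5
b = 5.75
c = 0.75
s = 1.5
col = 'lightgray'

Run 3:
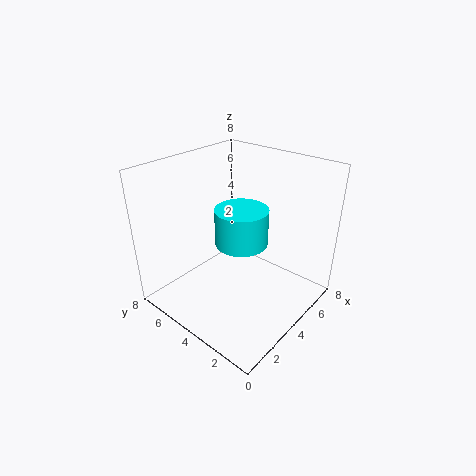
a = 2.5
b = 2.5
c = 5
s = 1.25
col = 'cyan'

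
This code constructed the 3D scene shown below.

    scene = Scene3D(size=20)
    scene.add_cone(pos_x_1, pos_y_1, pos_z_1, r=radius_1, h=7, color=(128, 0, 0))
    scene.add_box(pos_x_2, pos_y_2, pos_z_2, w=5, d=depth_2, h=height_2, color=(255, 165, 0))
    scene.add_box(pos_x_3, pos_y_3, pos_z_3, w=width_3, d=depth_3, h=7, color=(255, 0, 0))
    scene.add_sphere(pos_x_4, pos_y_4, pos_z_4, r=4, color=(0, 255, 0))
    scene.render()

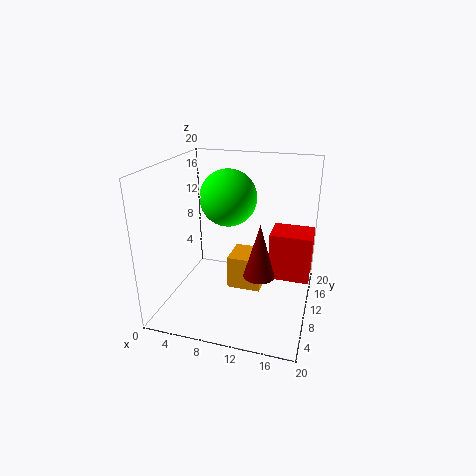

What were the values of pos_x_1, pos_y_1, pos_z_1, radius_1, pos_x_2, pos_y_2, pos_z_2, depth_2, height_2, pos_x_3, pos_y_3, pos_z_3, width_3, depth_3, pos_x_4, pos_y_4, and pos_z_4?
pos_x_1 = 14, pos_y_1 = 6, pos_z_1 = 7, radius_1 = 2, pos_x_2 = 8, pos_y_2 = 11, pos_z_2 = 1, depth_2 = 5, height_2 = 5, pos_x_3 = 14, pos_y_3 = 12, pos_z_3 = 3, width_3 = 6, depth_3 = 5, pos_x_4 = 8, pos_y_4 = 12, pos_z_4 = 15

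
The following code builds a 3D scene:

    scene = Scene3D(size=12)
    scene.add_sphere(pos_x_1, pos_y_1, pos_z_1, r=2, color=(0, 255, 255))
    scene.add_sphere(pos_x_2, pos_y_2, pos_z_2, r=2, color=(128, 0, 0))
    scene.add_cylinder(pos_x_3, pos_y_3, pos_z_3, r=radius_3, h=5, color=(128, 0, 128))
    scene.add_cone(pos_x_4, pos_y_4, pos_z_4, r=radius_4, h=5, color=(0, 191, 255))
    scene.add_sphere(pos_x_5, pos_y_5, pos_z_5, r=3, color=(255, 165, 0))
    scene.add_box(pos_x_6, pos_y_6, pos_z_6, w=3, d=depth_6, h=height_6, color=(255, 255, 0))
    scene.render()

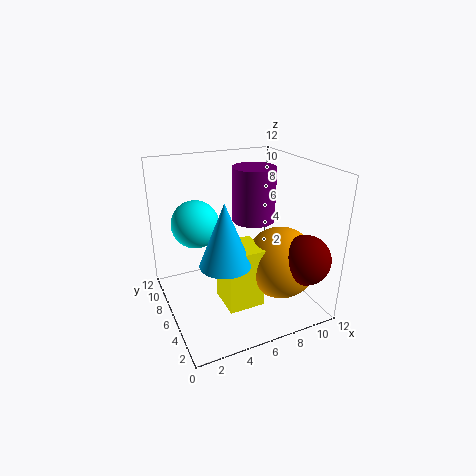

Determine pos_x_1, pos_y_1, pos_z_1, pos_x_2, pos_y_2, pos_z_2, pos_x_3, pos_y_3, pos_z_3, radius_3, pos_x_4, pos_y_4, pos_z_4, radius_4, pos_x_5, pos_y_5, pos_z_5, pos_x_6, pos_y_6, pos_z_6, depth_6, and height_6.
pos_x_1 = 3, pos_y_1 = 8, pos_z_1 = 7, pos_x_2 = 10, pos_y_2 = 2, pos_z_2 = 5, pos_x_3 = 9, pos_y_3 = 9, pos_z_3 = 6, radius_3 = 2, pos_x_4 = 4, pos_y_4 = 4, pos_z_4 = 5, radius_4 = 2, pos_x_5 = 9, pos_y_5 = 4, pos_z_5 = 4, pos_x_6 = 4, pos_y_6 = 3, pos_z_6 = 1, depth_6 = 3, height_6 = 5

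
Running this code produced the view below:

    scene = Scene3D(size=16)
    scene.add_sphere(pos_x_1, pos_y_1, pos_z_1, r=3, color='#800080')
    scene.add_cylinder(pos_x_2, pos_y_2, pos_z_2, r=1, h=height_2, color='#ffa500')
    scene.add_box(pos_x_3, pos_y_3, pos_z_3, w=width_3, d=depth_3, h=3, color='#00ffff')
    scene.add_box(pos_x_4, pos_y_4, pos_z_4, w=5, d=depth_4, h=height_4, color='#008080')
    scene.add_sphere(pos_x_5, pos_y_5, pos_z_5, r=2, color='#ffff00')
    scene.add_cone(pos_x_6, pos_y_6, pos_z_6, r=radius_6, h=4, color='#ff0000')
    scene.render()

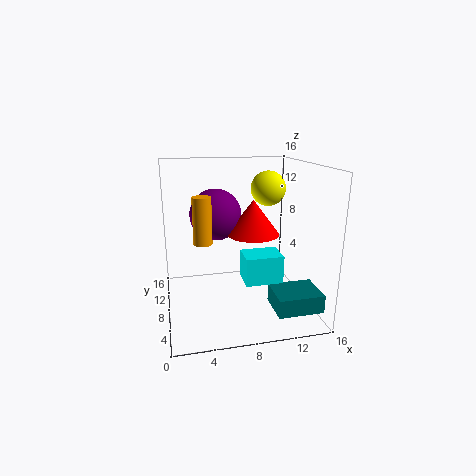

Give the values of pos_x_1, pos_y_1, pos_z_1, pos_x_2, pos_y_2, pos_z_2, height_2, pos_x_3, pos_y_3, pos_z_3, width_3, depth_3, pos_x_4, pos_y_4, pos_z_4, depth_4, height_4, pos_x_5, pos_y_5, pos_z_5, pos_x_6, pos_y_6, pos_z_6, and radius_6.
pos_x_1 = 6, pos_y_1 = 11, pos_z_1 = 10, pos_x_2 = 4, pos_y_2 = 7, pos_z_2 = 8, height_2 = 5, pos_x_3 = 8, pos_y_3 = 4, pos_z_3 = 4, width_3 = 4, depth_3 = 3, pos_x_4 = 11, pos_y_4 = 2, pos_z_4 = 1, depth_4 = 4, height_4 = 2, pos_x_5 = 12, pos_y_5 = 10, pos_z_5 = 13, pos_x_6 = 10, pos_y_6 = 9, pos_z_6 = 8, radius_6 = 3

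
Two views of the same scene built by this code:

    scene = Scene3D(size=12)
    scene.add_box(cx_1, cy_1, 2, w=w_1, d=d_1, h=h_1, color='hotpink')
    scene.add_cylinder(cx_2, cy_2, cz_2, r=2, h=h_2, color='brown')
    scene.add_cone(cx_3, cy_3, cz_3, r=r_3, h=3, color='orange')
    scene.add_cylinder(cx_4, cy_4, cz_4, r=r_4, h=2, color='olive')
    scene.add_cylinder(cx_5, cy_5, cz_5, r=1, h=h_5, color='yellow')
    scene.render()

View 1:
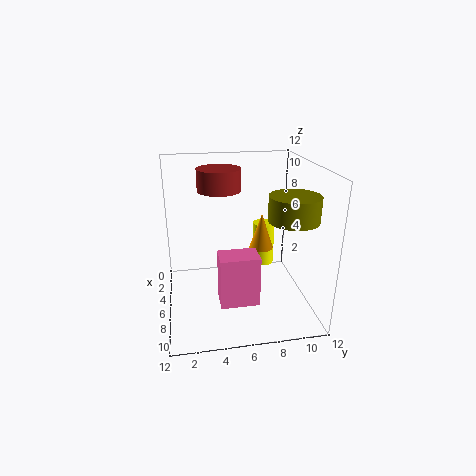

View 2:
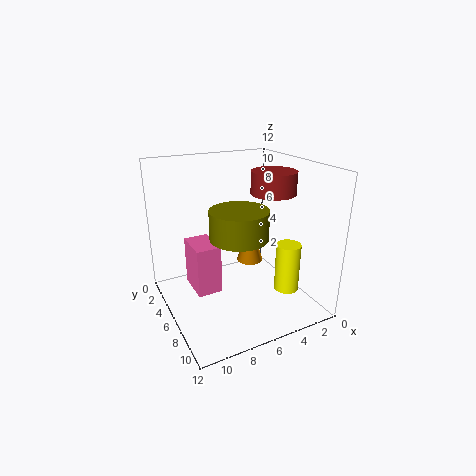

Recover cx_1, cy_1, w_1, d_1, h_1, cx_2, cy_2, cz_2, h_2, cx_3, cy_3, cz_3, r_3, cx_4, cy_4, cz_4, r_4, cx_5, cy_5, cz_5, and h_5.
cx_1 = 8; cy_1 = 4; w_1 = 2; d_1 = 3; h_1 = 4; cx_2 = 2; cy_2 = 5; cz_2 = 9; h_2 = 2; cx_3 = 6; cy_3 = 8; cz_3 = 5; r_3 = 1; cx_4 = 8; cy_4 = 10; cz_4 = 8; r_4 = 2; cx_5 = 3; cy_5 = 9; cz_5 = 2; h_5 = 4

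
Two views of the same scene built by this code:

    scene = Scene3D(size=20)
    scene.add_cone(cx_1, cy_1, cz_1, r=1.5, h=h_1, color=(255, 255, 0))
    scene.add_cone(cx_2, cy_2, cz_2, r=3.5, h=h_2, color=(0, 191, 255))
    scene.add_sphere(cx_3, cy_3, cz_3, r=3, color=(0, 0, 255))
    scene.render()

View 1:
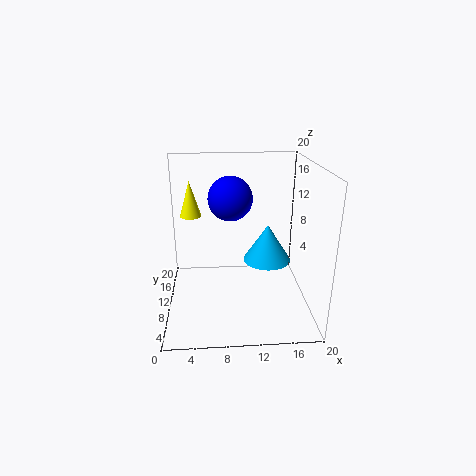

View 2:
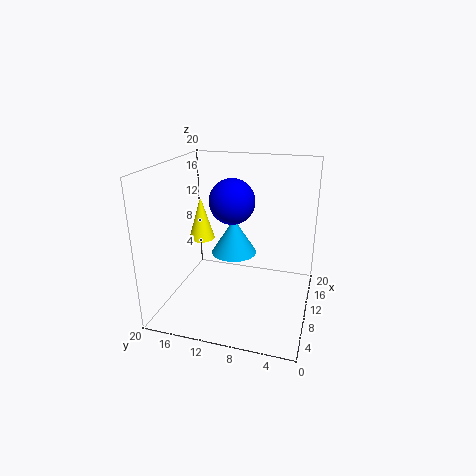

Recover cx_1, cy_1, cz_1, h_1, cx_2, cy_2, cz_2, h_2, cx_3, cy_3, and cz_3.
cx_1 = 3.5
cy_1 = 12.5
cz_1 = 12.5
h_1 = 5
cx_2 = 14.5
cy_2 = 12
cz_2 = 5.5
h_2 = 5.5
cx_3 = 9
cy_3 = 10.5
cz_3 = 15.5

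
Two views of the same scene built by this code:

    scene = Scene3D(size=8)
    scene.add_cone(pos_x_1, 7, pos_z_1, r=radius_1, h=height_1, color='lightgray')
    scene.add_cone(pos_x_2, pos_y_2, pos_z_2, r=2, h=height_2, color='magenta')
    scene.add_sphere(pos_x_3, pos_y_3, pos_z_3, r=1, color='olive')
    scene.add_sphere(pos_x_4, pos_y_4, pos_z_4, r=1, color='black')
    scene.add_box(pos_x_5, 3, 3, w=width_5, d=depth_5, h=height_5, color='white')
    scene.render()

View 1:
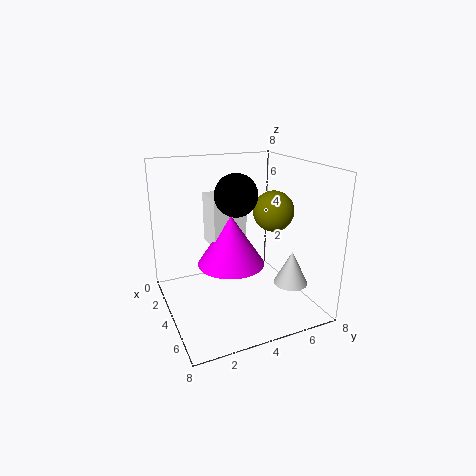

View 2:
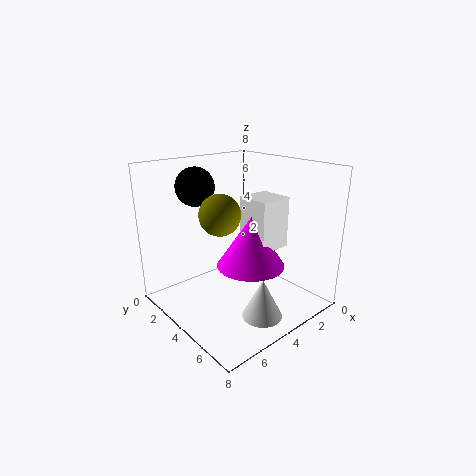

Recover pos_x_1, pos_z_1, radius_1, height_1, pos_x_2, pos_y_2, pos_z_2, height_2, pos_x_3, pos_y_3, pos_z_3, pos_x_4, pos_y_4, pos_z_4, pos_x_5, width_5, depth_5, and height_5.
pos_x_1 = 5
pos_z_1 = 1
radius_1 = 1
height_1 = 2
pos_x_2 = 3
pos_y_2 = 4
pos_z_2 = 2
height_2 = 3
pos_x_3 = 6
pos_y_3 = 5
pos_z_3 = 6
pos_x_4 = 6
pos_y_4 = 3
pos_z_4 = 7
pos_x_5 = 1
width_5 = 2
depth_5 = 2
height_5 = 3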